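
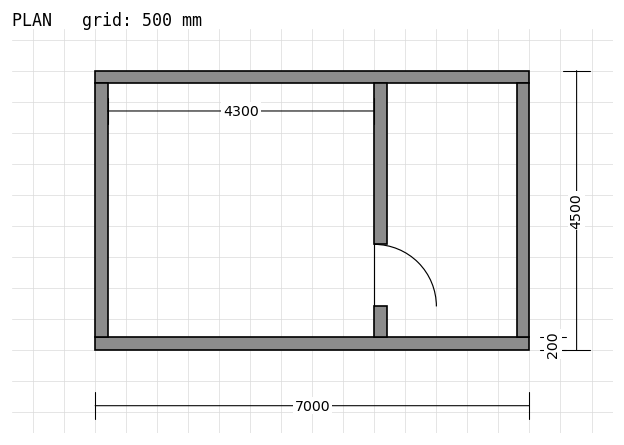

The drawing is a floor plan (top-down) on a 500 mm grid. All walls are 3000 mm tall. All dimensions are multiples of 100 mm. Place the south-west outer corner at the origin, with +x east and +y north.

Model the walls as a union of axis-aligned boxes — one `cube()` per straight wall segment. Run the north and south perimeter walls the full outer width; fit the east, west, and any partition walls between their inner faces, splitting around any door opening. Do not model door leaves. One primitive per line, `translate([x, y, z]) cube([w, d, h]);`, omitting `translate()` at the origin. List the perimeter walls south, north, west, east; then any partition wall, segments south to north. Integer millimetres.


cube([7000, 200, 3000]);
translate([0, 4300, 0]) cube([7000, 200, 3000]);
translate([0, 200, 0]) cube([200, 4100, 3000]);
translate([6800, 200, 0]) cube([200, 4100, 3000]);
translate([4500, 200, 0]) cube([200, 500, 3000]);
translate([4500, 1700, 0]) cube([200, 2600, 3000]);


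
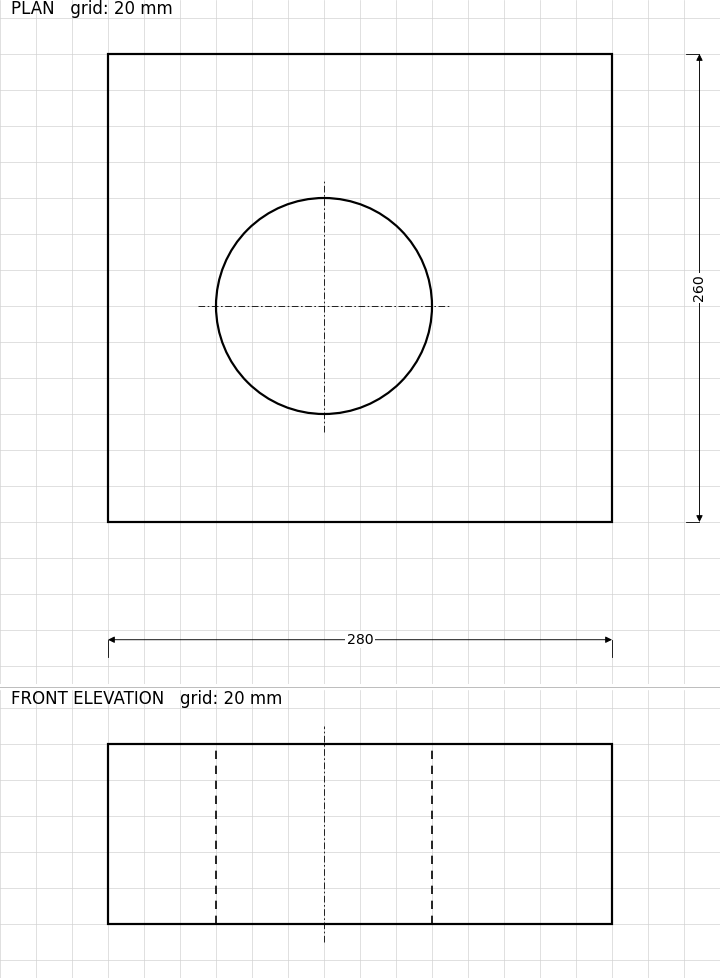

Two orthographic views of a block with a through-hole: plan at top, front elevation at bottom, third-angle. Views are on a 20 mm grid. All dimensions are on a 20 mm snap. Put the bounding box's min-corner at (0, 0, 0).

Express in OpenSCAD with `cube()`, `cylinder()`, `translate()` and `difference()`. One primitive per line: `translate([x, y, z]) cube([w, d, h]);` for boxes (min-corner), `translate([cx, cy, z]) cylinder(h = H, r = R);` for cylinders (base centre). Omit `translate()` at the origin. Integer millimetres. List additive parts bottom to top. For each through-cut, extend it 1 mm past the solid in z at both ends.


difference() {
  cube([280, 260, 100]);
  translate([120, 120, -1]) cylinder(h = 102, r = 60);
}


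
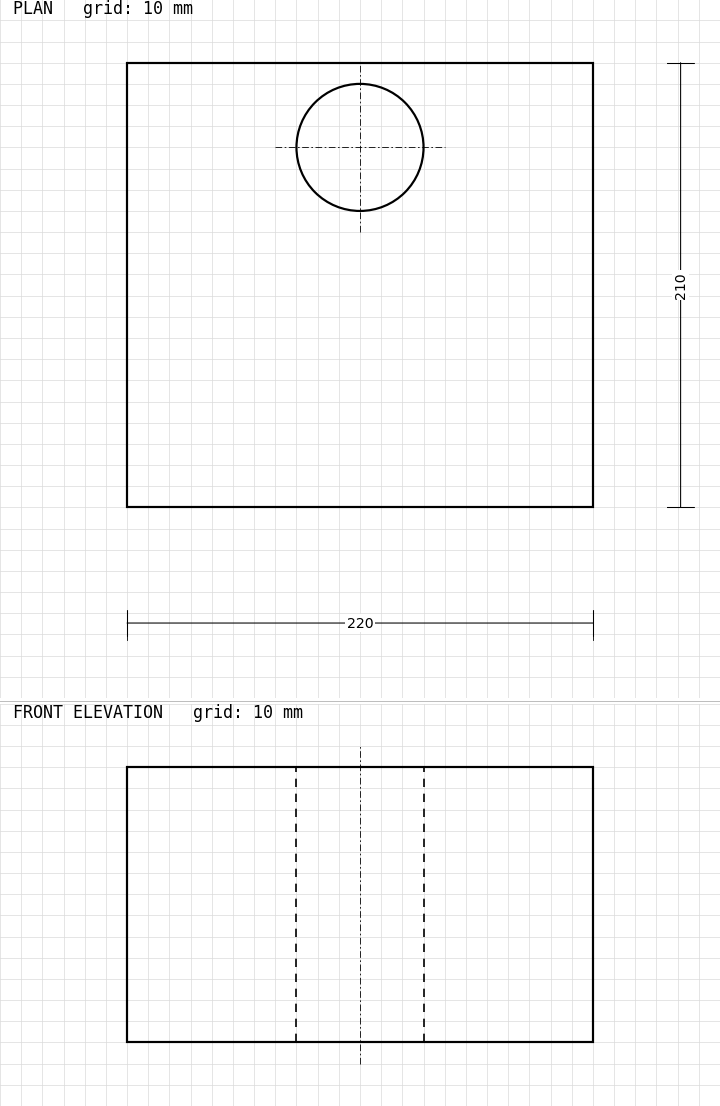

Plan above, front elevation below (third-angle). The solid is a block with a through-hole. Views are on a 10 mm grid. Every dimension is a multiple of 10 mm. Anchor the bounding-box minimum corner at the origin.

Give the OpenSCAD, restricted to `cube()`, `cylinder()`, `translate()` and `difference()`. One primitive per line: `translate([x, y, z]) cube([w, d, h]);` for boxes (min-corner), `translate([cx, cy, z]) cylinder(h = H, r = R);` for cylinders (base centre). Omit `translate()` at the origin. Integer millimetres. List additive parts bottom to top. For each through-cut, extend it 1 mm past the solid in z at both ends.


difference() {
  cube([220, 210, 130]);
  translate([110, 170, -1]) cylinder(h = 132, r = 30);
}


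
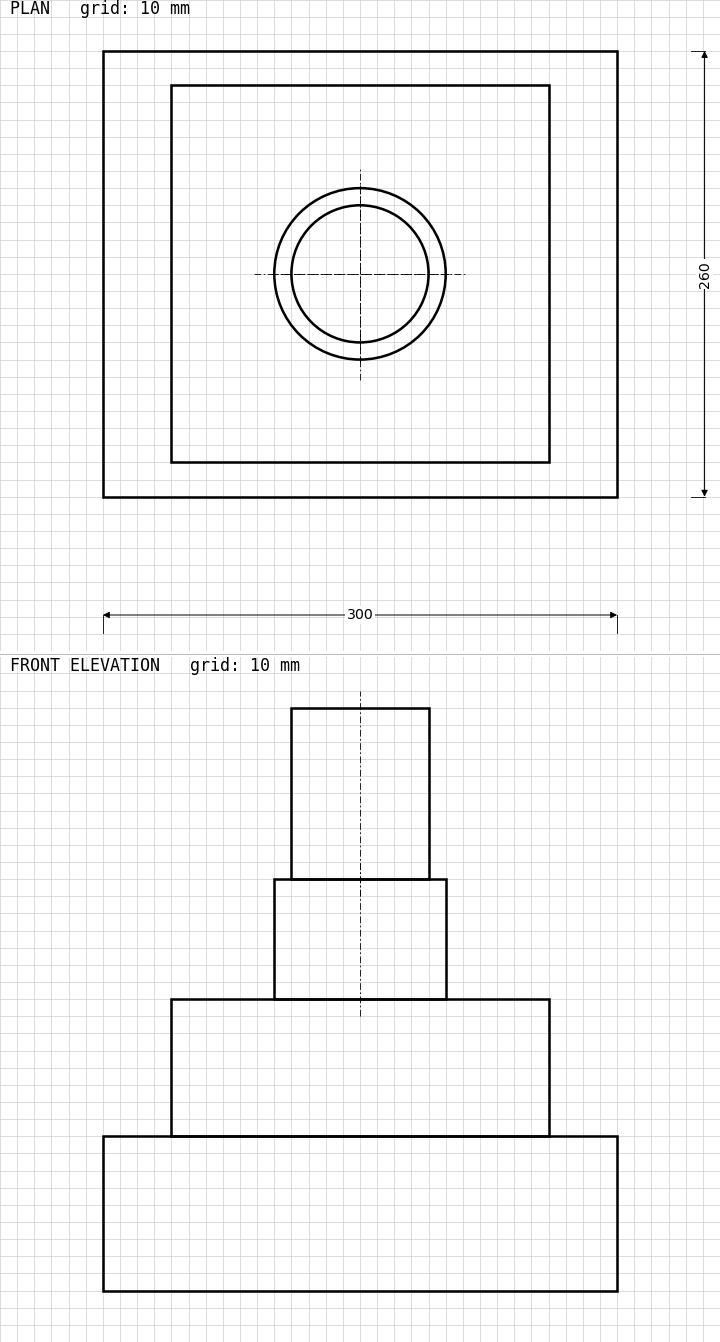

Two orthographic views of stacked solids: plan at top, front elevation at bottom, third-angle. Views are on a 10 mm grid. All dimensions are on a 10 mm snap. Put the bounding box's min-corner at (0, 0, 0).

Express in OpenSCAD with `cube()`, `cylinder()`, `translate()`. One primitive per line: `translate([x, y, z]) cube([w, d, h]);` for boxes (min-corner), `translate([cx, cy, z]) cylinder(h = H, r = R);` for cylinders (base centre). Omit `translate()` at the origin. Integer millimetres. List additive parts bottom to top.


cube([300, 260, 90]);
translate([40, 20, 90]) cube([220, 220, 80]);
translate([150, 130, 170]) cylinder(h = 70, r = 50);
translate([150, 130, 240]) cylinder(h = 100, r = 40);


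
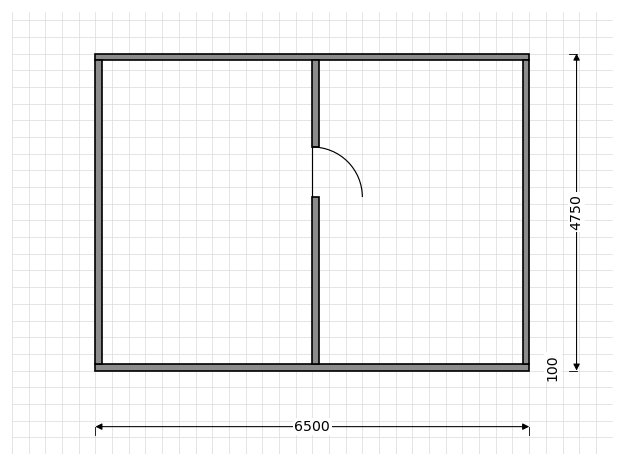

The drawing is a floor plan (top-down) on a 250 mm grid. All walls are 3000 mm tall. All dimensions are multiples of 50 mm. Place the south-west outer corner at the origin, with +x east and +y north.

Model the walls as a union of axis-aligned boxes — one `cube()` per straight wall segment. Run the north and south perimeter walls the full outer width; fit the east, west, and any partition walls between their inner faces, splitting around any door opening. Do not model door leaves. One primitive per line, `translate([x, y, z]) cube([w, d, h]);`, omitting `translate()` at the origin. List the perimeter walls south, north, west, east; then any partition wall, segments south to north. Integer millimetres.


cube([6500, 100, 3000]);
translate([0, 4650, 0]) cube([6500, 100, 3000]);
translate([0, 100, 0]) cube([100, 4550, 3000]);
translate([6400, 100, 0]) cube([100, 4550, 3000]);
translate([3250, 100, 0]) cube([100, 2500, 3000]);
translate([3250, 3350, 0]) cube([100, 1300, 3000]);


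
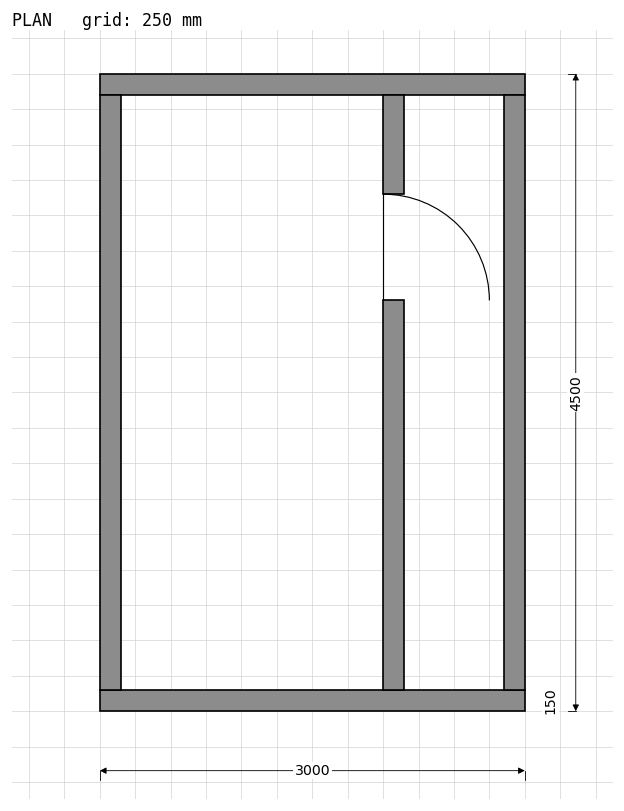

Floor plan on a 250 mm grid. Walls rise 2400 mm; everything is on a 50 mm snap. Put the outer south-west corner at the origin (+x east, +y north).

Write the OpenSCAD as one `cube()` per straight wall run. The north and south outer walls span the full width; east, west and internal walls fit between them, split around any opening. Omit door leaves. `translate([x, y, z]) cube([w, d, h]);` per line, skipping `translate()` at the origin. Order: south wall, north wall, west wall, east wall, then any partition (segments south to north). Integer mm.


cube([3000, 150, 2400]);
translate([0, 4350, 0]) cube([3000, 150, 2400]);
translate([0, 150, 0]) cube([150, 4200, 2400]);
translate([2850, 150, 0]) cube([150, 4200, 2400]);
translate([2000, 150, 0]) cube([150, 2750, 2400]);
translate([2000, 3650, 0]) cube([150, 700, 2400]);


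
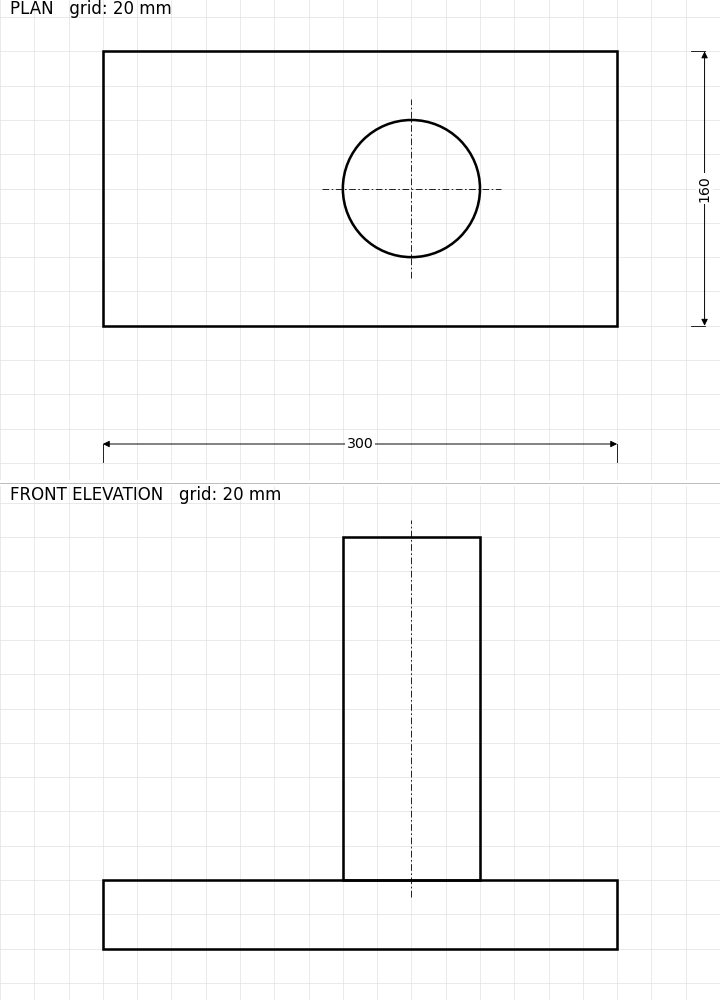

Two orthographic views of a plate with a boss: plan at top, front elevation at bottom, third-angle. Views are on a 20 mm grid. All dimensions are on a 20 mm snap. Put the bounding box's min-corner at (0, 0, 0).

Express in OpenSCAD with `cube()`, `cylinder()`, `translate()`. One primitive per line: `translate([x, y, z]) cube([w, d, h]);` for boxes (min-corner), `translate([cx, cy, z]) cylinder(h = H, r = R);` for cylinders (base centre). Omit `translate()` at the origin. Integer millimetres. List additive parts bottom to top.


cube([300, 160, 40]);
translate([180, 80, 40]) cylinder(h = 200, r = 40);


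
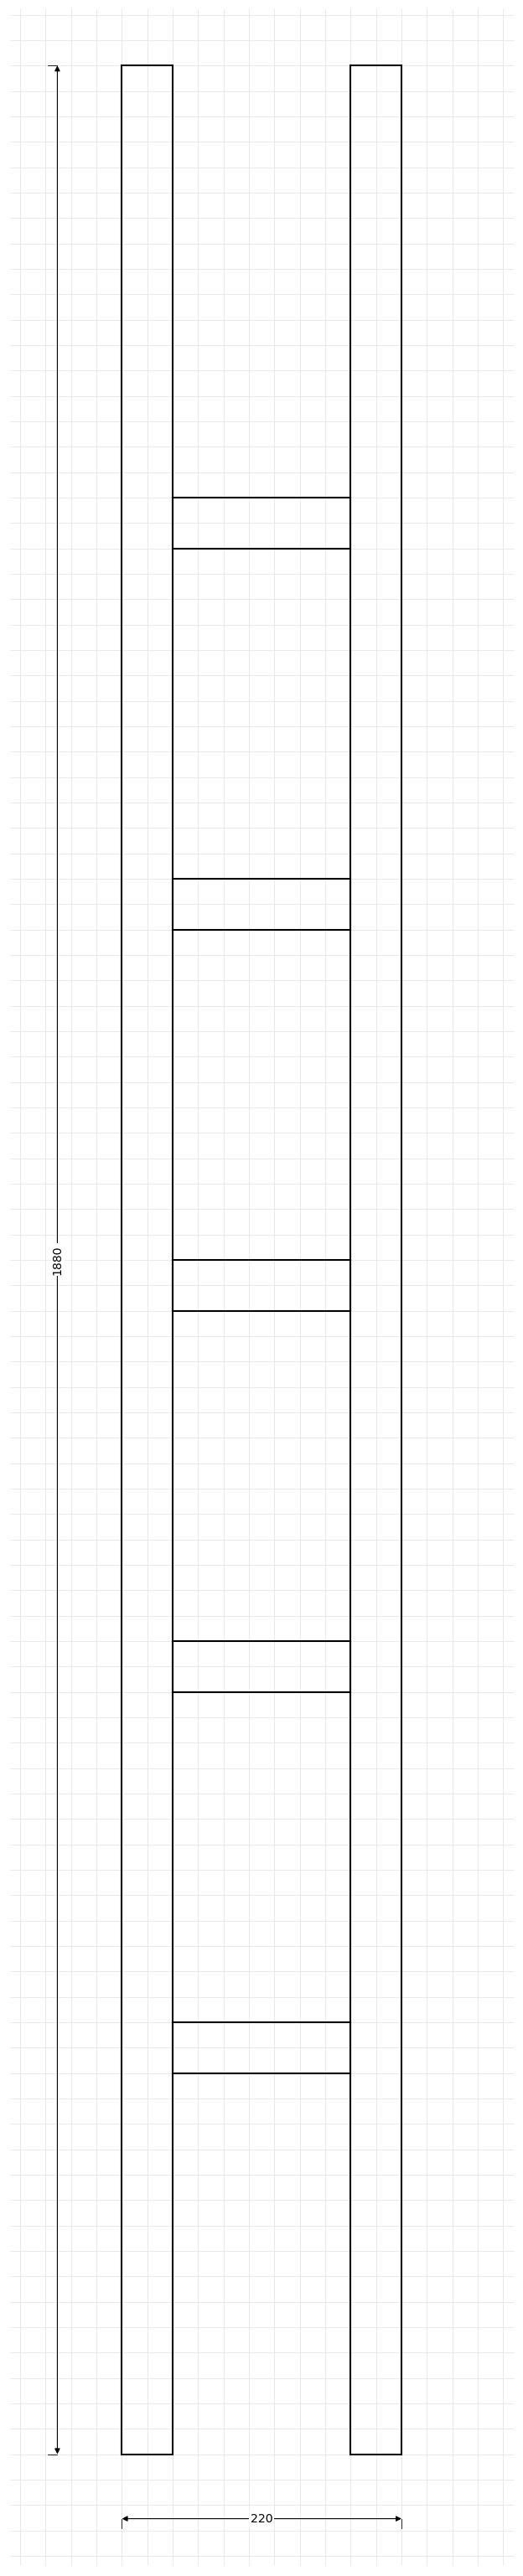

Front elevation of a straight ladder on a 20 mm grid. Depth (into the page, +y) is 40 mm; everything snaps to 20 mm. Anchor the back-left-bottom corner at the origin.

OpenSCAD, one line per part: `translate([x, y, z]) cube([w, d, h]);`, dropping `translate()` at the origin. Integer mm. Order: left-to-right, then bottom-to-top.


cube([40, 40, 1880]);
translate([40, 0, 300]) cube([140, 40, 40]);
translate([40, 0, 600]) cube([140, 40, 40]);
translate([40, 0, 900]) cube([140, 40, 40]);
translate([40, 0, 1200]) cube([140, 40, 40]);
translate([40, 0, 1500]) cube([140, 40, 40]);
translate([180, 0, 0]) cube([40, 40, 1880]);


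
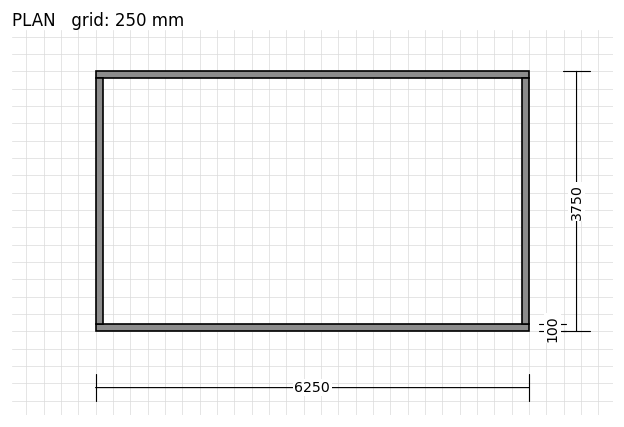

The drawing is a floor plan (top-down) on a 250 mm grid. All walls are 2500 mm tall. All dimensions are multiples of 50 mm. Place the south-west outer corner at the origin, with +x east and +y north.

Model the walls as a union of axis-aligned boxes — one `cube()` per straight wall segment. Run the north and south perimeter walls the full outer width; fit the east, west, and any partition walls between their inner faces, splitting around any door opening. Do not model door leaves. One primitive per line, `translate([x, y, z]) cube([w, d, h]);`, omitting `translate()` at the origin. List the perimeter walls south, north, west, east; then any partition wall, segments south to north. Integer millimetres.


cube([6250, 100, 2500]);
translate([0, 3650, 0]) cube([6250, 100, 2500]);
translate([0, 100, 0]) cube([100, 3550, 2500]);
translate([6150, 100, 0]) cube([100, 3550, 2500]);


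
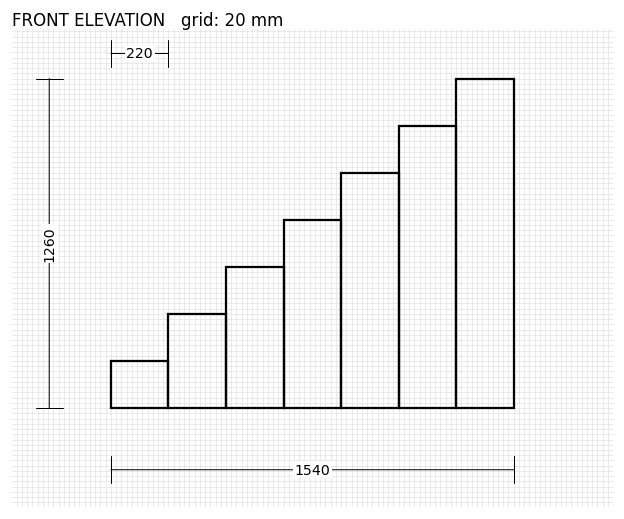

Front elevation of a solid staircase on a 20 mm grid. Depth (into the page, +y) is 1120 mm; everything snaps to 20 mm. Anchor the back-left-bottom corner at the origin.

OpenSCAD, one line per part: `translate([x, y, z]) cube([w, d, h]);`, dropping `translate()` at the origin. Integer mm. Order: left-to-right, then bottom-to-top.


cube([220, 1120, 180]);
translate([220, 0, 0]) cube([220, 1120, 360]);
translate([440, 0, 0]) cube([220, 1120, 540]);
translate([660, 0, 0]) cube([220, 1120, 720]);
translate([880, 0, 0]) cube([220, 1120, 900]);
translate([1100, 0, 0]) cube([220, 1120, 1080]);
translate([1320, 0, 0]) cube([220, 1120, 1260]);


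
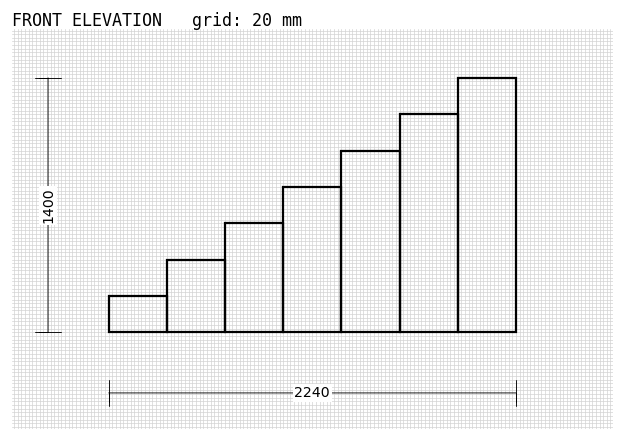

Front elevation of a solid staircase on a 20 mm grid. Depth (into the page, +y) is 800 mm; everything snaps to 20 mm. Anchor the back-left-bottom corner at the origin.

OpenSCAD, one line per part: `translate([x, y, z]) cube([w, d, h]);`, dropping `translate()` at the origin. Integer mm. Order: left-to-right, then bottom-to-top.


cube([320, 800, 200]);
translate([320, 0, 0]) cube([320, 800, 400]);
translate([640, 0, 0]) cube([320, 800, 600]);
translate([960, 0, 0]) cube([320, 800, 800]);
translate([1280, 0, 0]) cube([320, 800, 1000]);
translate([1600, 0, 0]) cube([320, 800, 1200]);
translate([1920, 0, 0]) cube([320, 800, 1400]);


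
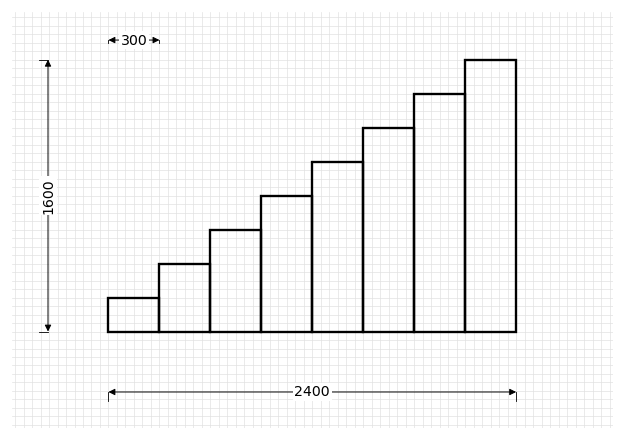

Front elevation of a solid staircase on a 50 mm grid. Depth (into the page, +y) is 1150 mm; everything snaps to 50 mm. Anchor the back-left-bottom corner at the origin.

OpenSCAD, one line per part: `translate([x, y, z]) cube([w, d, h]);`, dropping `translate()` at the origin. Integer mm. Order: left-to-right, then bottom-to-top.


cube([300, 1150, 200]);
translate([300, 0, 0]) cube([300, 1150, 400]);
translate([600, 0, 0]) cube([300, 1150, 600]);
translate([900, 0, 0]) cube([300, 1150, 800]);
translate([1200, 0, 0]) cube([300, 1150, 1000]);
translate([1500, 0, 0]) cube([300, 1150, 1200]);
translate([1800, 0, 0]) cube([300, 1150, 1400]);
translate([2100, 0, 0]) cube([300, 1150, 1600]);


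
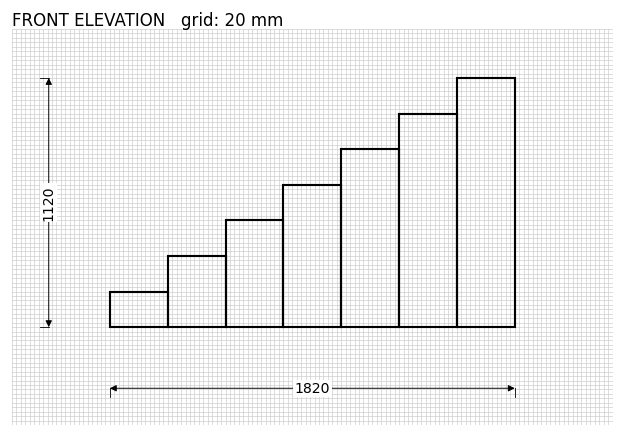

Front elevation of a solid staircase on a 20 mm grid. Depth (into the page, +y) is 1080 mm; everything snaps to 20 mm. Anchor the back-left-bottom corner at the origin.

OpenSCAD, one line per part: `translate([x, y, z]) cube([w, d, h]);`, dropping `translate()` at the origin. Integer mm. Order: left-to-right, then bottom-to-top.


cube([260, 1080, 160]);
translate([260, 0, 0]) cube([260, 1080, 320]);
translate([520, 0, 0]) cube([260, 1080, 480]);
translate([780, 0, 0]) cube([260, 1080, 640]);
translate([1040, 0, 0]) cube([260, 1080, 800]);
translate([1300, 0, 0]) cube([260, 1080, 960]);
translate([1560, 0, 0]) cube([260, 1080, 1120]);


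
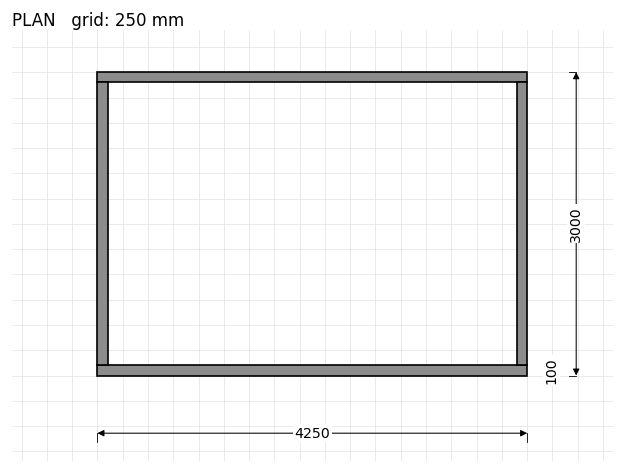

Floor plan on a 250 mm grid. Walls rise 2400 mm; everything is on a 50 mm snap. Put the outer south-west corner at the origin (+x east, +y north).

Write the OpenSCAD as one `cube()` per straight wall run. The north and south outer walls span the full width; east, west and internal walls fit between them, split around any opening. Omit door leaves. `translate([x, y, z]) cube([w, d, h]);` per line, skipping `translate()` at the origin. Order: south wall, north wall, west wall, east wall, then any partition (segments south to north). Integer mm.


cube([4250, 100, 2400]);
translate([0, 2900, 0]) cube([4250, 100, 2400]);
translate([0, 100, 0]) cube([100, 2800, 2400]);
translate([4150, 100, 0]) cube([100, 2800, 2400]);


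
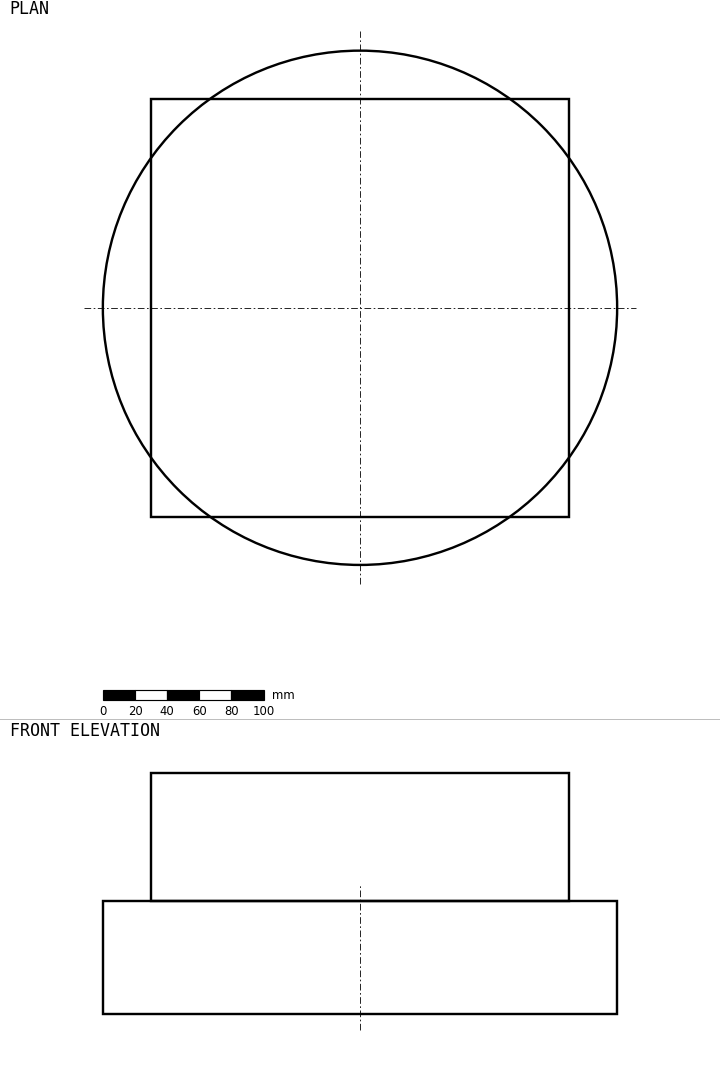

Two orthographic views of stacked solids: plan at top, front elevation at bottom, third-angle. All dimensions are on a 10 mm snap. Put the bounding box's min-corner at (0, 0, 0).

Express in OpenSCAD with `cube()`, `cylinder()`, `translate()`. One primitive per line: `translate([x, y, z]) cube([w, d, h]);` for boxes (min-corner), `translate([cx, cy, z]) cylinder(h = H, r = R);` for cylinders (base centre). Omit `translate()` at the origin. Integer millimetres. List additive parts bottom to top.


translate([160, 160, 0]) cylinder(h = 70, r = 160);
translate([30, 30, 70]) cube([260, 260, 80]);


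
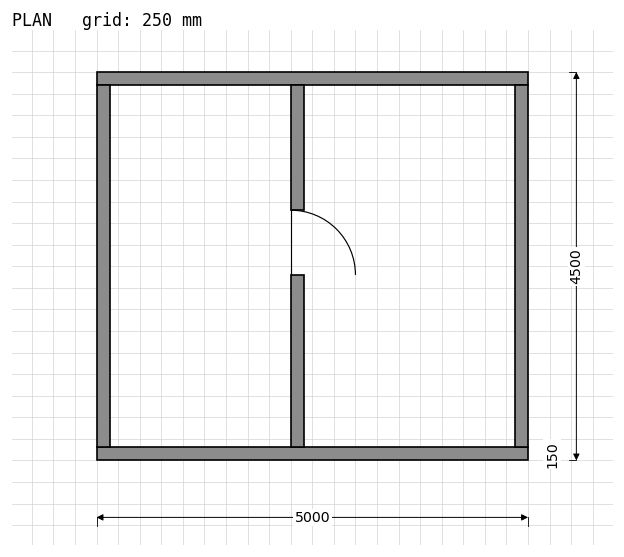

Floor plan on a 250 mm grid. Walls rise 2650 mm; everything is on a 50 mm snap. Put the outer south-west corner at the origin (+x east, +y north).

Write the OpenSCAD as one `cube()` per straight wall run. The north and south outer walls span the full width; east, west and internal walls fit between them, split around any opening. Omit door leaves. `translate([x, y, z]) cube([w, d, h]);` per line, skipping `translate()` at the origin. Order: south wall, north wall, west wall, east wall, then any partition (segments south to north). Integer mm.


cube([5000, 150, 2650]);
translate([0, 4350, 0]) cube([5000, 150, 2650]);
translate([0, 150, 0]) cube([150, 4200, 2650]);
translate([4850, 150, 0]) cube([150, 4200, 2650]);
translate([2250, 150, 0]) cube([150, 2000, 2650]);
translate([2250, 2900, 0]) cube([150, 1450, 2650]);


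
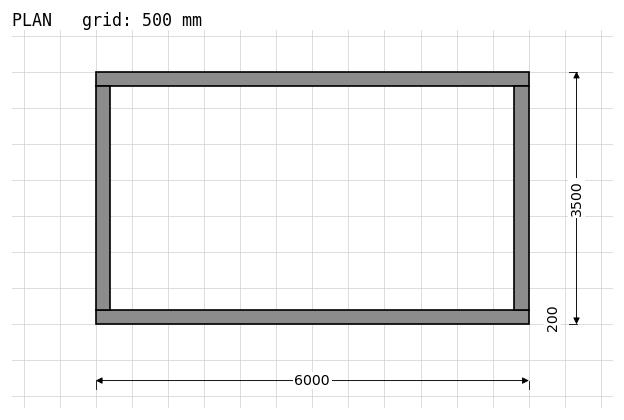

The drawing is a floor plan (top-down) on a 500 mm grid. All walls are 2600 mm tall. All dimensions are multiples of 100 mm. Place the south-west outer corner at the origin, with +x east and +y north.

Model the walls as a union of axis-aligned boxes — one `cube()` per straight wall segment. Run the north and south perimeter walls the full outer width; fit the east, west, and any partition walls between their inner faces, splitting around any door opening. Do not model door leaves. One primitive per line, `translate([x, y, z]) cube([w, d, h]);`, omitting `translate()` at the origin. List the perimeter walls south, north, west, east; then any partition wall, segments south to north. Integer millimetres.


cube([6000, 200, 2600]);
translate([0, 3300, 0]) cube([6000, 200, 2600]);
translate([0, 200, 0]) cube([200, 3100, 2600]);
translate([5800, 200, 0]) cube([200, 3100, 2600]);


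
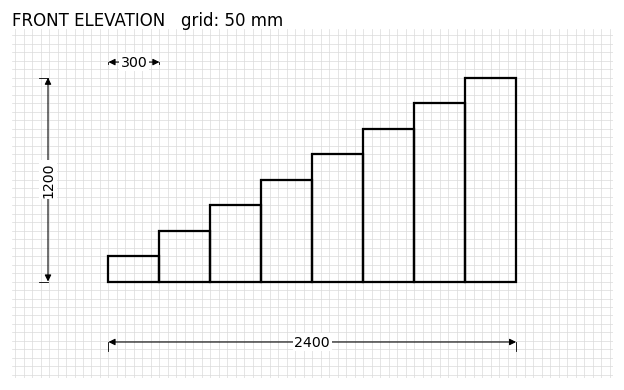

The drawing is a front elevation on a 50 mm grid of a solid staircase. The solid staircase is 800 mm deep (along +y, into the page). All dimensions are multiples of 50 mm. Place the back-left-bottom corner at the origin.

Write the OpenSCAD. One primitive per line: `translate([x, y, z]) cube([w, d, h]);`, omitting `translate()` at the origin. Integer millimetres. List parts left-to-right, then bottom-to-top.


cube([300, 800, 150]);
translate([300, 0, 0]) cube([300, 800, 300]);
translate([600, 0, 0]) cube([300, 800, 450]);
translate([900, 0, 0]) cube([300, 800, 600]);
translate([1200, 0, 0]) cube([300, 800, 750]);
translate([1500, 0, 0]) cube([300, 800, 900]);
translate([1800, 0, 0]) cube([300, 800, 1050]);
translate([2100, 0, 0]) cube([300, 800, 1200]);


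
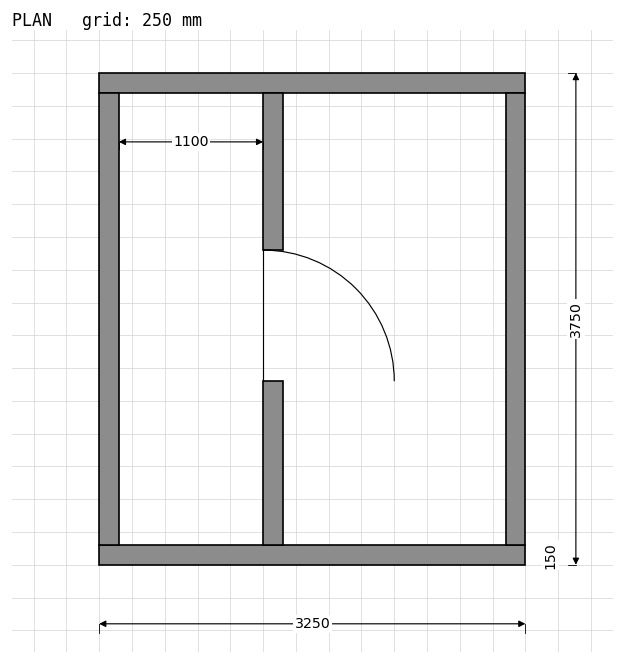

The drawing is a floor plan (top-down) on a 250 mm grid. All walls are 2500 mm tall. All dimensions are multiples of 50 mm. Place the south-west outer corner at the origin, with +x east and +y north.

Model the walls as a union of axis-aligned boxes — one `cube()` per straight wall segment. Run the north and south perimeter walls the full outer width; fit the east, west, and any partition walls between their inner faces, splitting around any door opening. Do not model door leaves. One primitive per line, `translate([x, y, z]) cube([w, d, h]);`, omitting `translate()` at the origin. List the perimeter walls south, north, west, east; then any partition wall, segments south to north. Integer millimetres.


cube([3250, 150, 2500]);
translate([0, 3600, 0]) cube([3250, 150, 2500]);
translate([0, 150, 0]) cube([150, 3450, 2500]);
translate([3100, 150, 0]) cube([150, 3450, 2500]);
translate([1250, 150, 0]) cube([150, 1250, 2500]);
translate([1250, 2400, 0]) cube([150, 1200, 2500]);


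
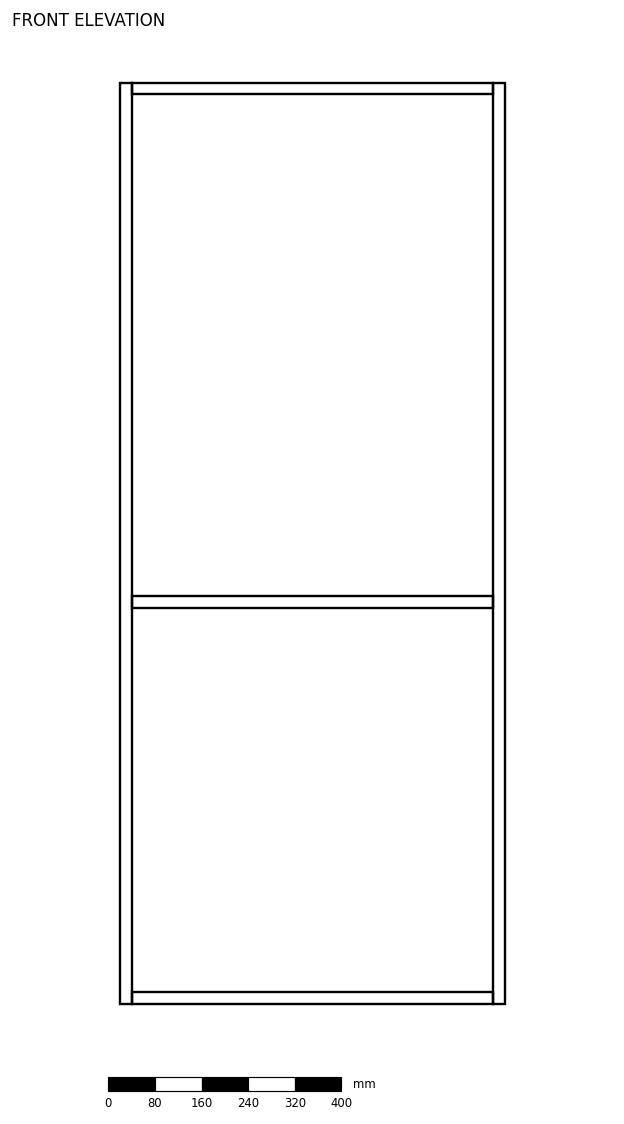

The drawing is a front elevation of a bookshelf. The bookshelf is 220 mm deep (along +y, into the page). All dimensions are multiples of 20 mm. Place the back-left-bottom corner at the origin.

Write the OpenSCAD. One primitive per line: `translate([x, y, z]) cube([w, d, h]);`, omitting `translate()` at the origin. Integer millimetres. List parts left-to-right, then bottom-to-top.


cube([20, 220, 1580]);
translate([20, 0, 0]) cube([620, 220, 20]);
translate([20, 0, 680]) cube([620, 220, 20]);
translate([20, 0, 1560]) cube([620, 220, 20]);
translate([640, 0, 0]) cube([20, 220, 1580]);


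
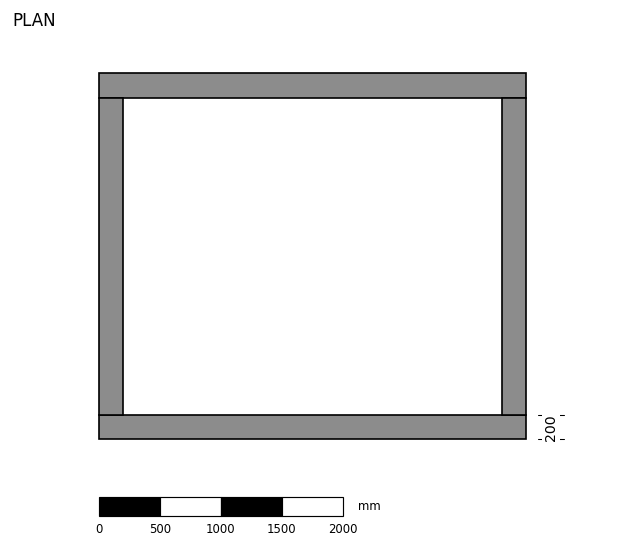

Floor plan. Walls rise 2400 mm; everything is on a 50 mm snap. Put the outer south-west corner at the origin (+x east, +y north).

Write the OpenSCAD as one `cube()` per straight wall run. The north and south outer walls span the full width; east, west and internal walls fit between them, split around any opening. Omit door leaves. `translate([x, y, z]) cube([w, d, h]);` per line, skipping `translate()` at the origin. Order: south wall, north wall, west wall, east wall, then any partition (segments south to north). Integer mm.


cube([3500, 200, 2400]);
translate([0, 2800, 0]) cube([3500, 200, 2400]);
translate([0, 200, 0]) cube([200, 2600, 2400]);
translate([3300, 200, 0]) cube([200, 2600, 2400]);


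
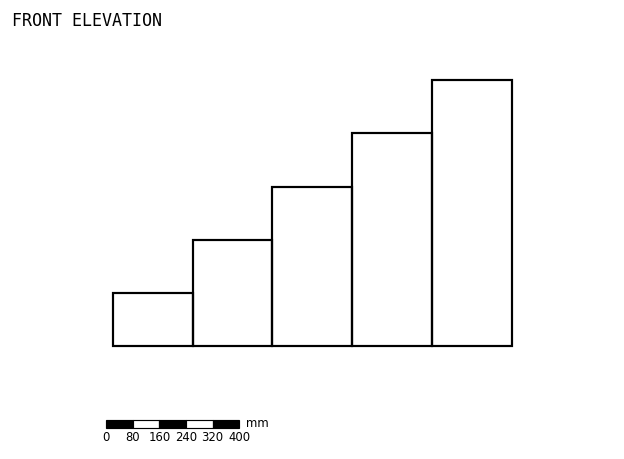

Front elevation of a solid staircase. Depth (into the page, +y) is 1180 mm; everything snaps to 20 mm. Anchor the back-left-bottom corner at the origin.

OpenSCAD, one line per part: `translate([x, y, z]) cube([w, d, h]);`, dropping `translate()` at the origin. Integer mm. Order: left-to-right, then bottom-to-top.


cube([240, 1180, 160]);
translate([240, 0, 0]) cube([240, 1180, 320]);
translate([480, 0, 0]) cube([240, 1180, 480]);
translate([720, 0, 0]) cube([240, 1180, 640]);
translate([960, 0, 0]) cube([240, 1180, 800]);


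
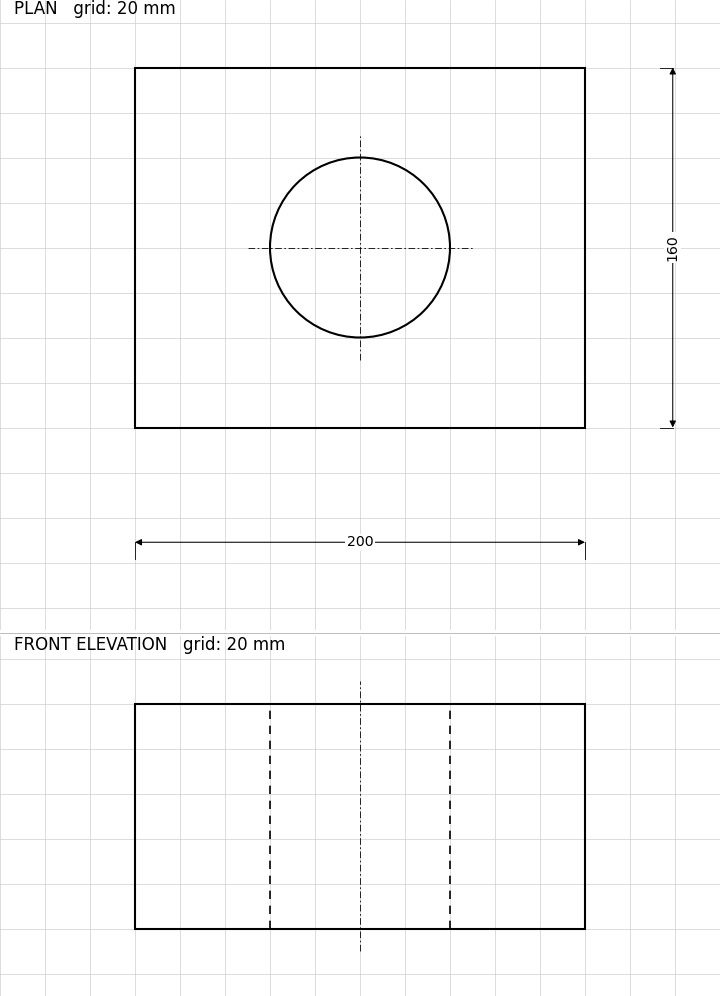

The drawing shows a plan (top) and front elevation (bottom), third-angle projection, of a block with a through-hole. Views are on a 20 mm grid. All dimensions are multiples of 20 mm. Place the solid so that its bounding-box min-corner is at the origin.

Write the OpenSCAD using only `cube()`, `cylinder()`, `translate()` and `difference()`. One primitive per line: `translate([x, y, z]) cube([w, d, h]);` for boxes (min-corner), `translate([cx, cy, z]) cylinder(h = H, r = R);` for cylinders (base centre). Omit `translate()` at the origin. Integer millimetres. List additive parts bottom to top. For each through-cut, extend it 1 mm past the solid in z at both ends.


difference() {
  cube([200, 160, 100]);
  translate([100, 80, -1]) cylinder(h = 102, r = 40);
}


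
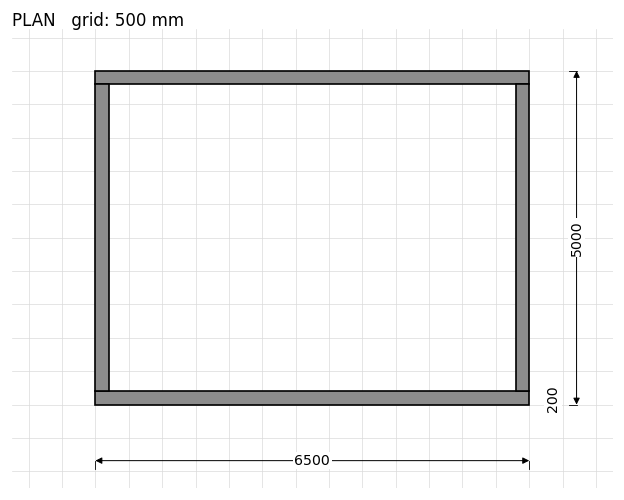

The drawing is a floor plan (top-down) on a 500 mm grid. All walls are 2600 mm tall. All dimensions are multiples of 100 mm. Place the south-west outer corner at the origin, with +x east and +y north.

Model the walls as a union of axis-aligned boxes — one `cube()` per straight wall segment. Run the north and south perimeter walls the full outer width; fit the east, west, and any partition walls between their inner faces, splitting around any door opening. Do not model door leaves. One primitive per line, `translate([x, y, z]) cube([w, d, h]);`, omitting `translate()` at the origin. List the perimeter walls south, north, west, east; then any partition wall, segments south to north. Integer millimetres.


cube([6500, 200, 2600]);
translate([0, 4800, 0]) cube([6500, 200, 2600]);
translate([0, 200, 0]) cube([200, 4600, 2600]);
translate([6300, 200, 0]) cube([200, 4600, 2600]);


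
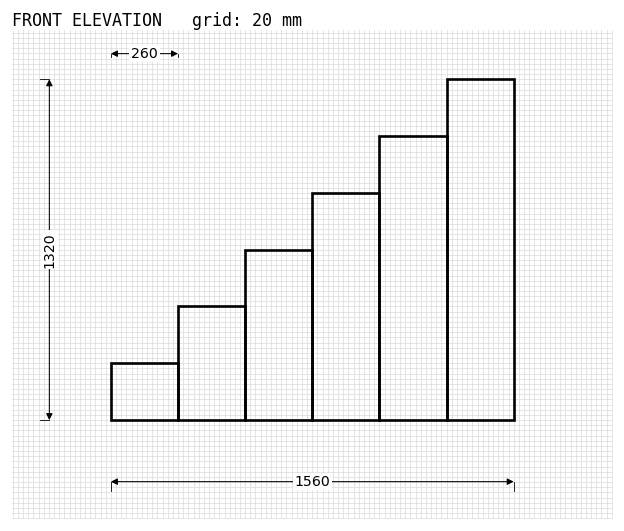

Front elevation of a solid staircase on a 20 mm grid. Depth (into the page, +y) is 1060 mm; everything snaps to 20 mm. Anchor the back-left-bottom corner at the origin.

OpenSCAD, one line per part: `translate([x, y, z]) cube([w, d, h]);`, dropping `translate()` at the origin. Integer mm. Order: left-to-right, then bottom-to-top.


cube([260, 1060, 220]);
translate([260, 0, 0]) cube([260, 1060, 440]);
translate([520, 0, 0]) cube([260, 1060, 660]);
translate([780, 0, 0]) cube([260, 1060, 880]);
translate([1040, 0, 0]) cube([260, 1060, 1100]);
translate([1300, 0, 0]) cube([260, 1060, 1320]);


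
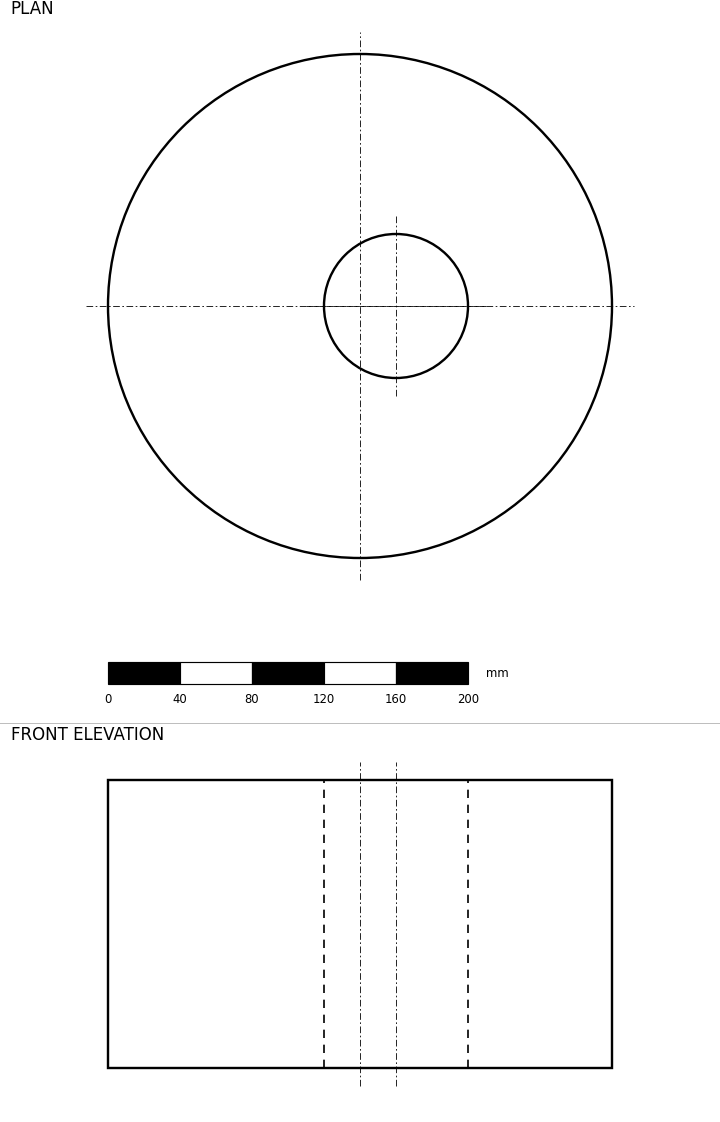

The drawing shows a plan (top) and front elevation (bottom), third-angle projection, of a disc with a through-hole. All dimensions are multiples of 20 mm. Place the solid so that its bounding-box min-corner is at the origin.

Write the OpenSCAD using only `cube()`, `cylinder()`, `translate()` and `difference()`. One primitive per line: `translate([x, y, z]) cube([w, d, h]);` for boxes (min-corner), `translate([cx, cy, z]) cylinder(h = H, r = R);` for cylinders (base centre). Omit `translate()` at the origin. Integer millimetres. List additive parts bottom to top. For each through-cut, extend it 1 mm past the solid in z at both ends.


difference() {
  translate([140, 140, 0]) cylinder(h = 160, r = 140);
  translate([160, 140, -1]) cylinder(h = 162, r = 40);
}


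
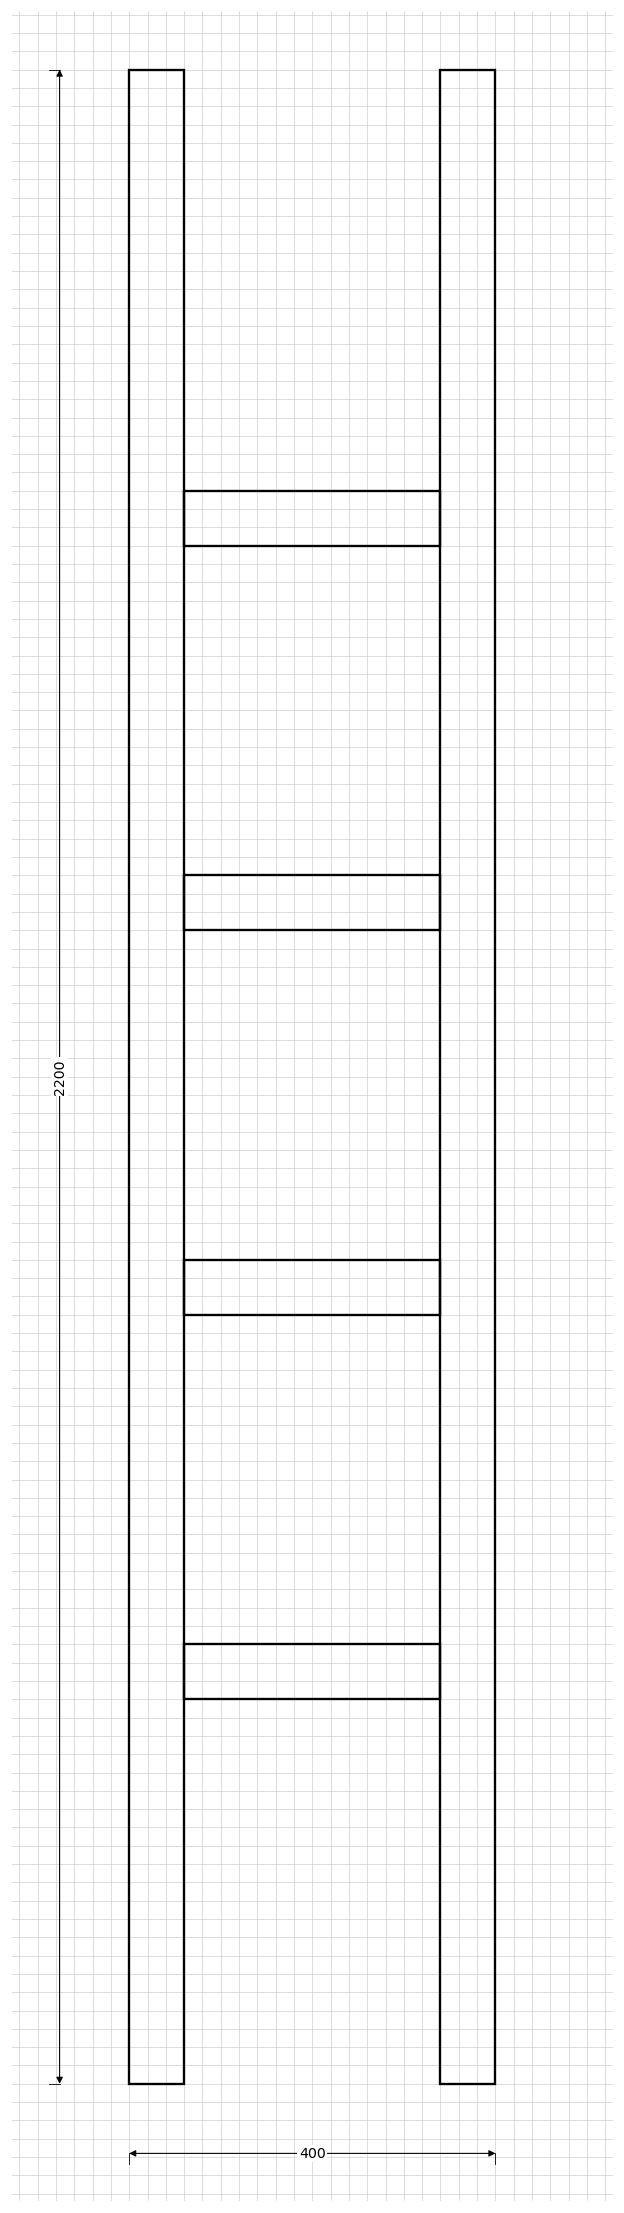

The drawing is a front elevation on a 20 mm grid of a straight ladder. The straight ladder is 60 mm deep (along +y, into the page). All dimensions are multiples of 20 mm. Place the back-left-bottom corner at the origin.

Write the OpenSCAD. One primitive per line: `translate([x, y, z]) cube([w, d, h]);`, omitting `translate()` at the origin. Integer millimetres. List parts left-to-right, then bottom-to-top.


cube([60, 60, 2200]);
translate([60, 0, 420]) cube([280, 60, 60]);
translate([60, 0, 840]) cube([280, 60, 60]);
translate([60, 0, 1260]) cube([280, 60, 60]);
translate([60, 0, 1680]) cube([280, 60, 60]);
translate([340, 0, 0]) cube([60, 60, 2200]);


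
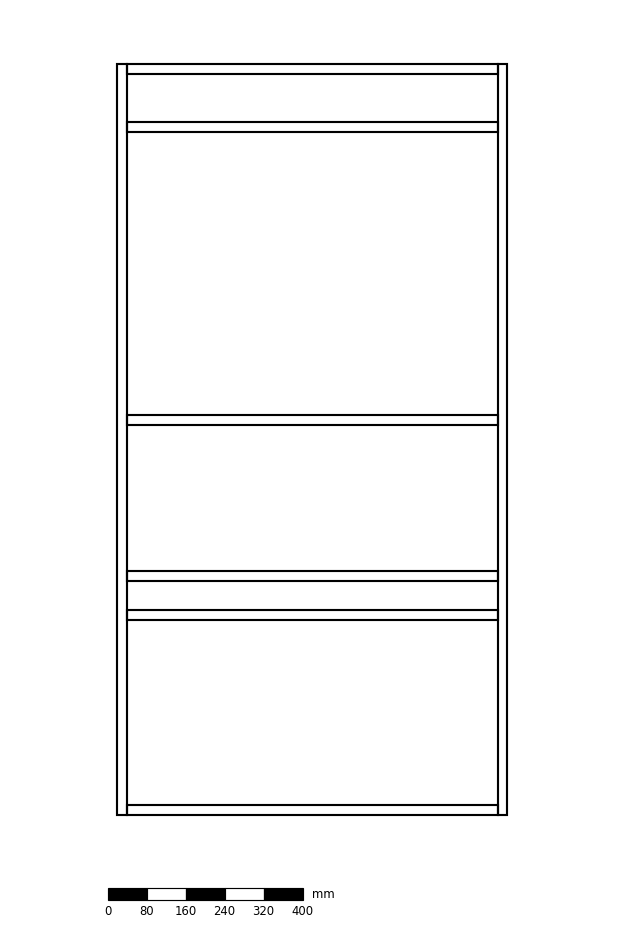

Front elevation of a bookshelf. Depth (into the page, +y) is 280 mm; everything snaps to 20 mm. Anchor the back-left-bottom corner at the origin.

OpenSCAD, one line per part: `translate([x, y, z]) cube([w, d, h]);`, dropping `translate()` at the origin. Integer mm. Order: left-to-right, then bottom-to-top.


cube([20, 280, 1540]);
translate([20, 0, 0]) cube([760, 280, 20]);
translate([20, 0, 400]) cube([760, 280, 20]);
translate([20, 0, 480]) cube([760, 280, 20]);
translate([20, 0, 800]) cube([760, 280, 20]);
translate([20, 0, 1400]) cube([760, 280, 20]);
translate([20, 0, 1520]) cube([760, 280, 20]);
translate([780, 0, 0]) cube([20, 280, 1540]);


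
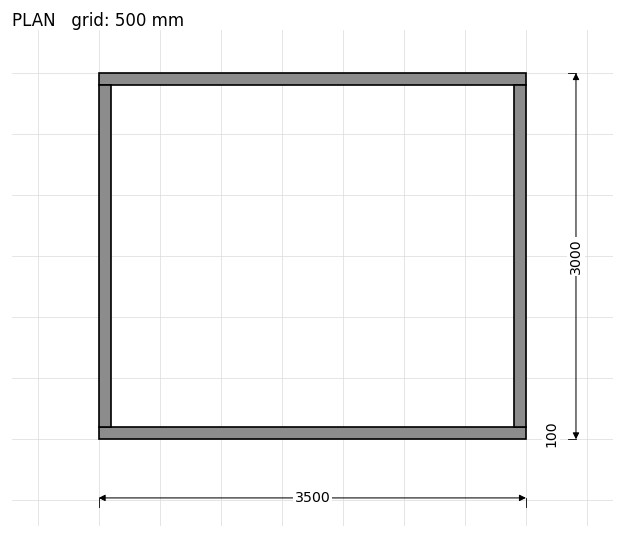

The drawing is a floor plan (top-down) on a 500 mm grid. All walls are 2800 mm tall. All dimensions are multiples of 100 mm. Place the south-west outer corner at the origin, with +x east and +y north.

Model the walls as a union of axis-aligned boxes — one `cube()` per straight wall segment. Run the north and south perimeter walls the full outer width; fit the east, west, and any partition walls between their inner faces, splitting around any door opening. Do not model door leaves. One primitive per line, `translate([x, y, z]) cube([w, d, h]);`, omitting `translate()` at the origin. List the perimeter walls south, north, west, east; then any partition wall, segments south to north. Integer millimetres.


cube([3500, 100, 2800]);
translate([0, 2900, 0]) cube([3500, 100, 2800]);
translate([0, 100, 0]) cube([100, 2800, 2800]);
translate([3400, 100, 0]) cube([100, 2800, 2800]);


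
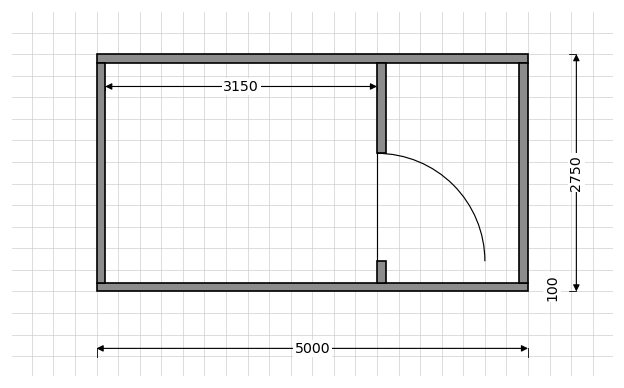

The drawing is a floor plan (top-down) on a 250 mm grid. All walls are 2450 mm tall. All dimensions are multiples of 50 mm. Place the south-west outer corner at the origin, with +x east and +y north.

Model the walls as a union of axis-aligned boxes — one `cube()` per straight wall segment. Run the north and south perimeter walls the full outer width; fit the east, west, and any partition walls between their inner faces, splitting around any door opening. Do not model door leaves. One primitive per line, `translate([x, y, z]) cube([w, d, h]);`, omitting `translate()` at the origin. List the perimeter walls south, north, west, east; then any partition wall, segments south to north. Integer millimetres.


cube([5000, 100, 2450]);
translate([0, 2650, 0]) cube([5000, 100, 2450]);
translate([0, 100, 0]) cube([100, 2550, 2450]);
translate([4900, 100, 0]) cube([100, 2550, 2450]);
translate([3250, 100, 0]) cube([100, 250, 2450]);
translate([3250, 1600, 0]) cube([100, 1050, 2450]);


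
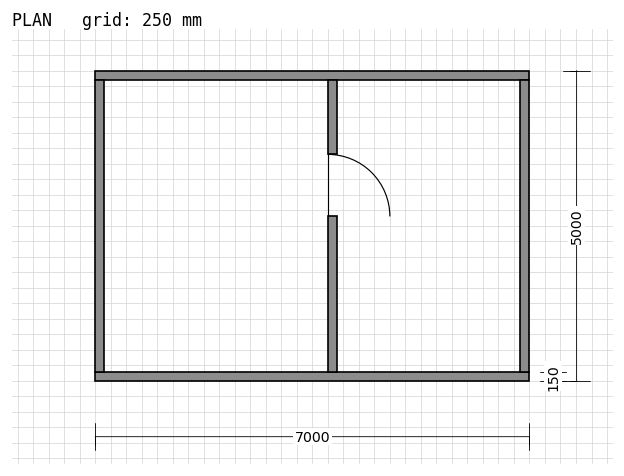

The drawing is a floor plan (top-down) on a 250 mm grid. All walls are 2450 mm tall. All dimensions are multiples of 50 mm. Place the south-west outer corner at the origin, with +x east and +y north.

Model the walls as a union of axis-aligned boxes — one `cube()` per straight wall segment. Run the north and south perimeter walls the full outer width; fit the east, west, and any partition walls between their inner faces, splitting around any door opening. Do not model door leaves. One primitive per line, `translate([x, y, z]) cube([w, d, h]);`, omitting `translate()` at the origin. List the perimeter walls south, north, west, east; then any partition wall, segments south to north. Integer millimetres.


cube([7000, 150, 2450]);
translate([0, 4850, 0]) cube([7000, 150, 2450]);
translate([0, 150, 0]) cube([150, 4700, 2450]);
translate([6850, 150, 0]) cube([150, 4700, 2450]);
translate([3750, 150, 0]) cube([150, 2500, 2450]);
translate([3750, 3650, 0]) cube([150, 1200, 2450]);


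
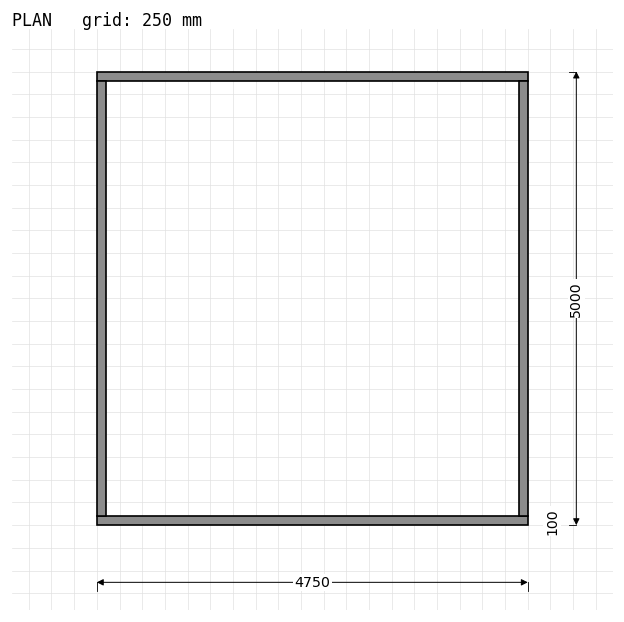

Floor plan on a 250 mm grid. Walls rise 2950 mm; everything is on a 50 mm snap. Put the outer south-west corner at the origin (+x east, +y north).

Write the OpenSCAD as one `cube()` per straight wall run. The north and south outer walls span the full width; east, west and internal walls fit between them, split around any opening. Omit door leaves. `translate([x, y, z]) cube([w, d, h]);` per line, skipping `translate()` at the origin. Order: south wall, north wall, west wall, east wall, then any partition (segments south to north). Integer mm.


cube([4750, 100, 2950]);
translate([0, 4900, 0]) cube([4750, 100, 2950]);
translate([0, 100, 0]) cube([100, 4800, 2950]);
translate([4650, 100, 0]) cube([100, 4800, 2950]);


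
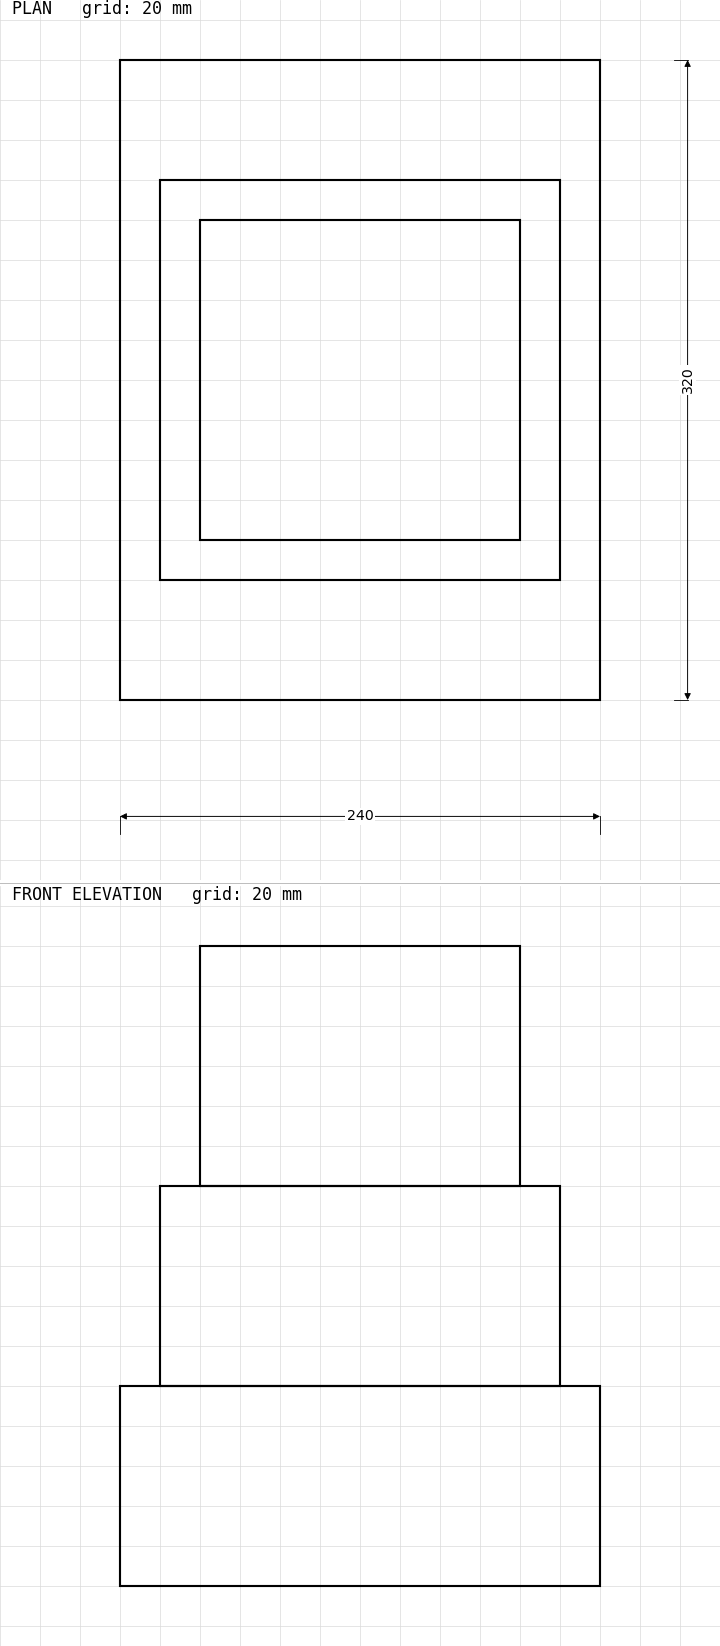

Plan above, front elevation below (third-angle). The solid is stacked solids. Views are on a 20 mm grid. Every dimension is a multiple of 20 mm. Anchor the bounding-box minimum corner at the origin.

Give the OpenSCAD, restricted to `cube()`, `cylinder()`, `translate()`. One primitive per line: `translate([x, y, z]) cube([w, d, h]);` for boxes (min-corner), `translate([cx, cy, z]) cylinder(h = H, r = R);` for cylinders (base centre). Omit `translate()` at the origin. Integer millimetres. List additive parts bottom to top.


cube([240, 320, 100]);
translate([20, 60, 100]) cube([200, 200, 100]);
translate([40, 80, 200]) cube([160, 160, 120]);


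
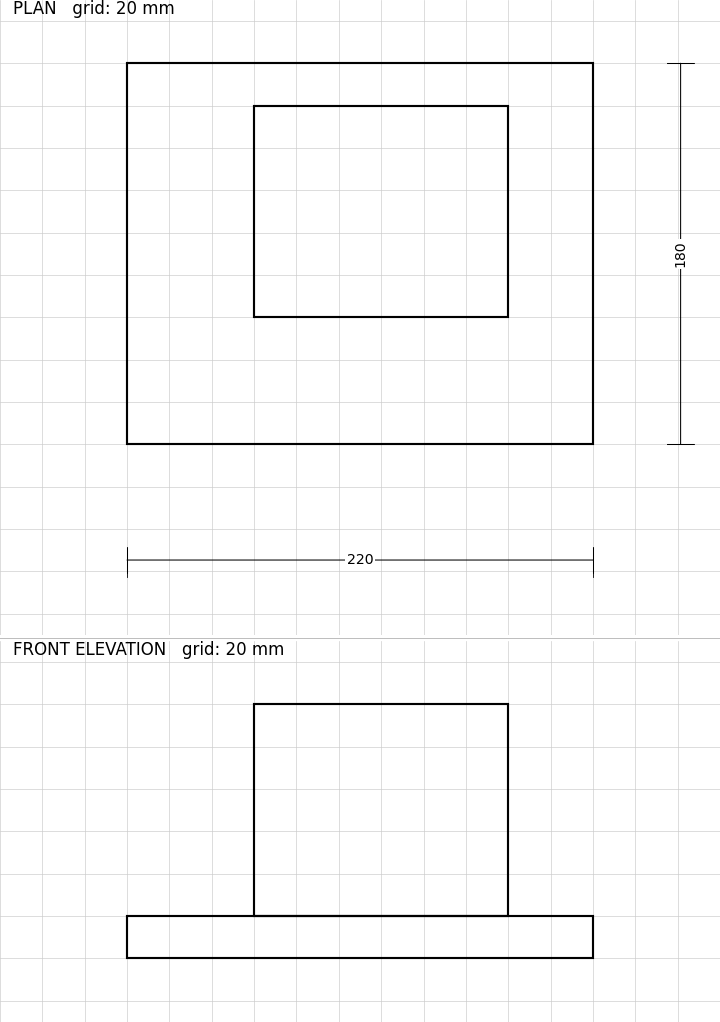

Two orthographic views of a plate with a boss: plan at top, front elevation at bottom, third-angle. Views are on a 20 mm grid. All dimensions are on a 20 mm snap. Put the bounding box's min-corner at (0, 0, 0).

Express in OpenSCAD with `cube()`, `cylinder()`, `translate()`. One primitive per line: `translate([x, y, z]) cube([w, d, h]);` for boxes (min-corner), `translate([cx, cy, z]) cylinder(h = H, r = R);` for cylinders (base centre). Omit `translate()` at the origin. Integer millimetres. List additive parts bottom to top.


cube([220, 180, 20]);
translate([60, 60, 20]) cube([120, 100, 100]);


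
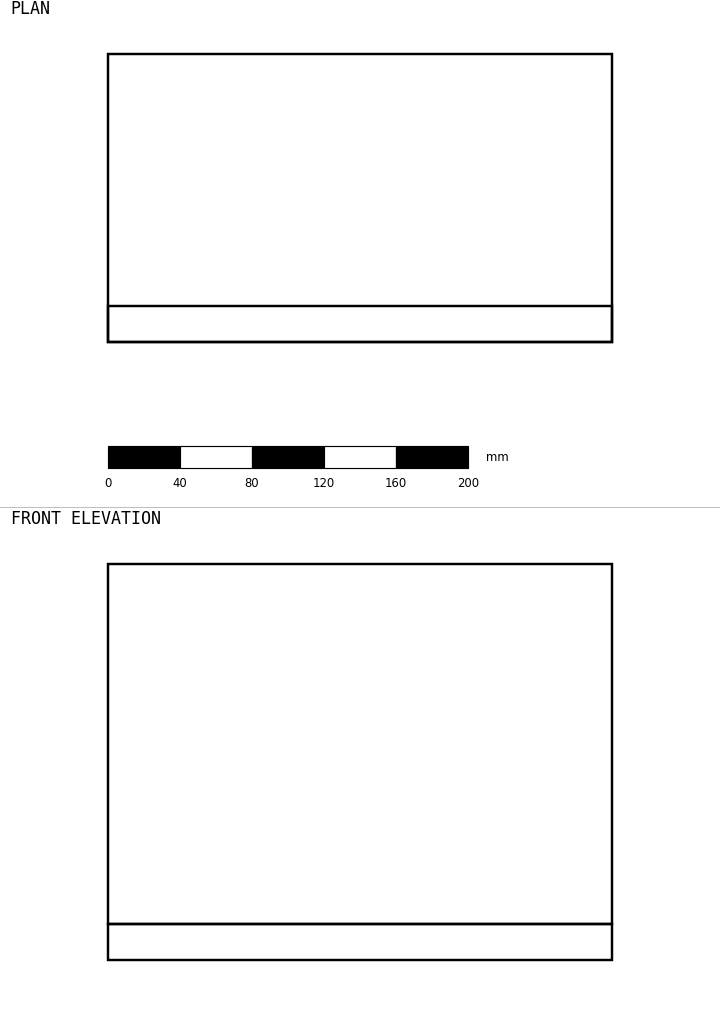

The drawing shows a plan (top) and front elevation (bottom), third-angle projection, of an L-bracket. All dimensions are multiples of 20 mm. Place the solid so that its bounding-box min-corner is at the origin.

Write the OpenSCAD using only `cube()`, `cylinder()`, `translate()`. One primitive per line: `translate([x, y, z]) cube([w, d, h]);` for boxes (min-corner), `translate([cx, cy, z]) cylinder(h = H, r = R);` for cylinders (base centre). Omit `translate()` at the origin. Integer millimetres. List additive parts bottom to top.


cube([280, 160, 20]);
translate([0, 0, 20]) cube([280, 20, 200]);


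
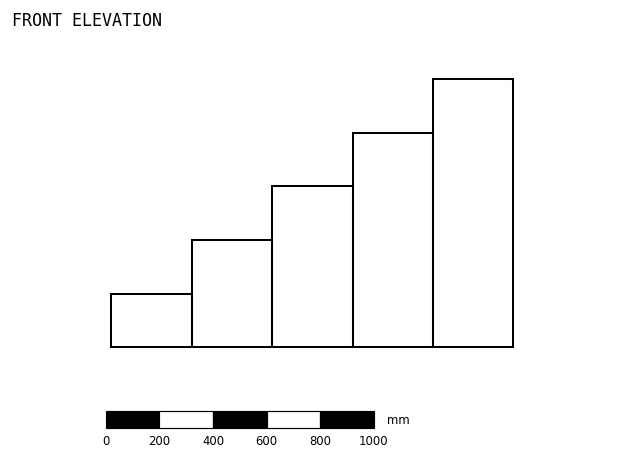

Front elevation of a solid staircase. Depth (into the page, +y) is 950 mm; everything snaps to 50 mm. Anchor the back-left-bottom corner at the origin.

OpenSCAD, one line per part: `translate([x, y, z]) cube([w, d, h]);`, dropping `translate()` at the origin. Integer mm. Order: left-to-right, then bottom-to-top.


cube([300, 950, 200]);
translate([300, 0, 0]) cube([300, 950, 400]);
translate([600, 0, 0]) cube([300, 950, 600]);
translate([900, 0, 0]) cube([300, 950, 800]);
translate([1200, 0, 0]) cube([300, 950, 1000]);


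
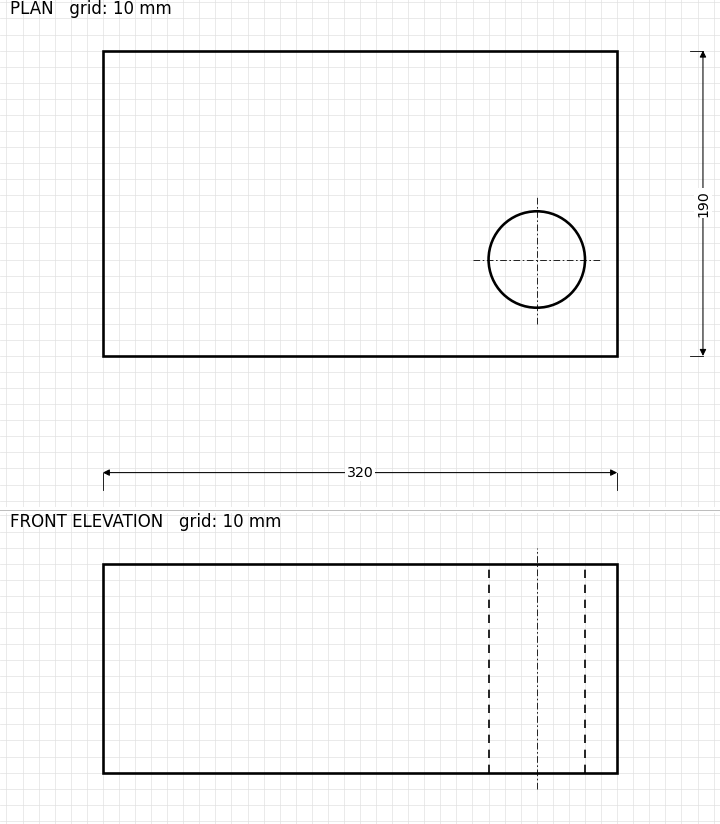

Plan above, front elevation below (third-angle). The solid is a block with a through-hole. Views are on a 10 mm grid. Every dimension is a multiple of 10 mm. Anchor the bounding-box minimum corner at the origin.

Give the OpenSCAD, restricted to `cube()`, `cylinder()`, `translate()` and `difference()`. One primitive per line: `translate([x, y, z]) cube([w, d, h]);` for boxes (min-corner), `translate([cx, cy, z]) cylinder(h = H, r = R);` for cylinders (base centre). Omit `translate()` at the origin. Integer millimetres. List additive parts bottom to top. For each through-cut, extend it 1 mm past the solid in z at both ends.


difference() {
  cube([320, 190, 130]);
  translate([270, 60, -1]) cylinder(h = 132, r = 30);
}


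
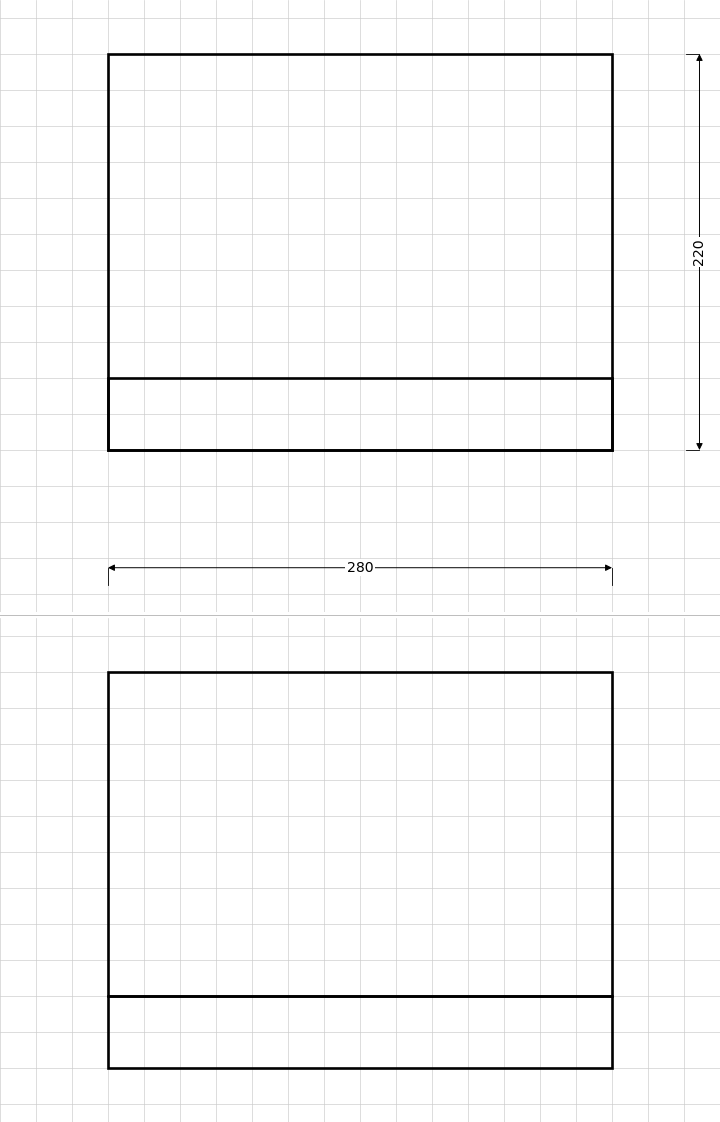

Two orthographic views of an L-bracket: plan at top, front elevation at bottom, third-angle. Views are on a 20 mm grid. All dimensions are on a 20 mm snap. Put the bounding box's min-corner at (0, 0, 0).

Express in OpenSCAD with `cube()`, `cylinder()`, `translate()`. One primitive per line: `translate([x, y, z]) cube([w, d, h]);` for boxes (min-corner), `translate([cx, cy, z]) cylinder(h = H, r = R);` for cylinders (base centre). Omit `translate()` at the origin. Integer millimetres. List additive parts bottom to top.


cube([280, 220, 40]);
translate([0, 0, 40]) cube([280, 40, 180]);


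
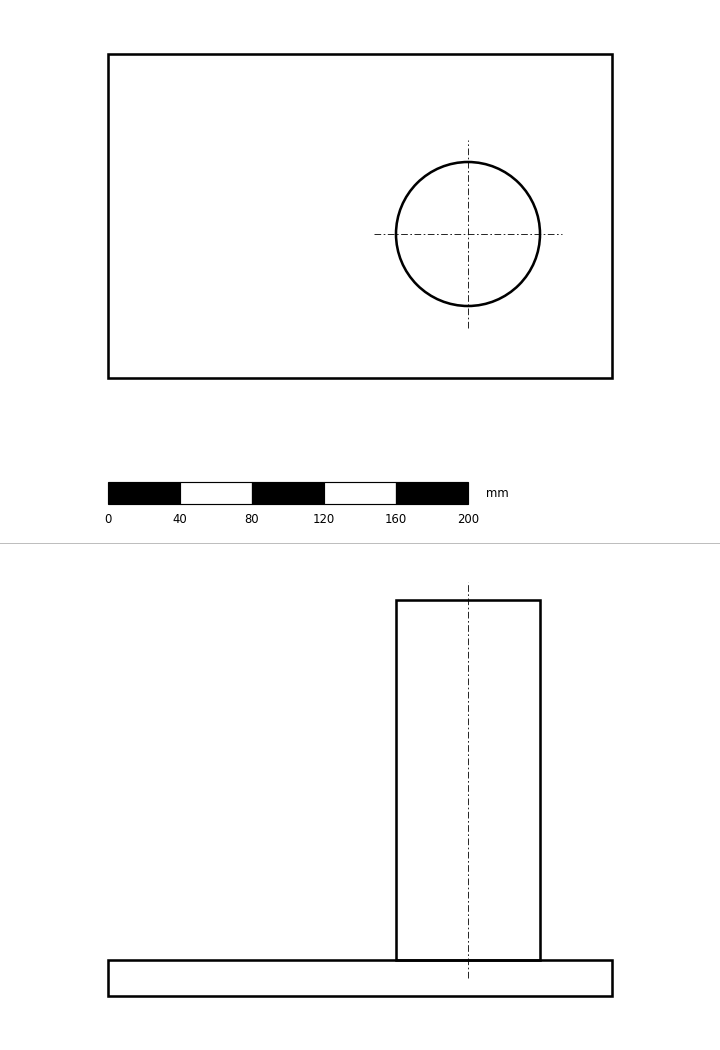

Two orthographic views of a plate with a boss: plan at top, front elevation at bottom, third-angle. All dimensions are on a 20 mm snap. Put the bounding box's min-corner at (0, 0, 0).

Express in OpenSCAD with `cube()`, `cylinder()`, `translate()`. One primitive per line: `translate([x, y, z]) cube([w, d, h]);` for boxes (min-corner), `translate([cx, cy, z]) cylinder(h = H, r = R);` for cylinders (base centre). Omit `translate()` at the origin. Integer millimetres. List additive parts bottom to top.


cube([280, 180, 20]);
translate([200, 80, 20]) cylinder(h = 200, r = 40);
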